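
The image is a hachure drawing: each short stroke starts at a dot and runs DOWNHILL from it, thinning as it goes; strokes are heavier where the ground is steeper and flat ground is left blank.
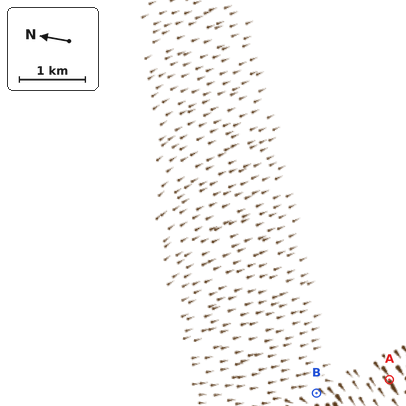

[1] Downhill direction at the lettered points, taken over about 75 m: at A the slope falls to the SW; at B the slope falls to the SW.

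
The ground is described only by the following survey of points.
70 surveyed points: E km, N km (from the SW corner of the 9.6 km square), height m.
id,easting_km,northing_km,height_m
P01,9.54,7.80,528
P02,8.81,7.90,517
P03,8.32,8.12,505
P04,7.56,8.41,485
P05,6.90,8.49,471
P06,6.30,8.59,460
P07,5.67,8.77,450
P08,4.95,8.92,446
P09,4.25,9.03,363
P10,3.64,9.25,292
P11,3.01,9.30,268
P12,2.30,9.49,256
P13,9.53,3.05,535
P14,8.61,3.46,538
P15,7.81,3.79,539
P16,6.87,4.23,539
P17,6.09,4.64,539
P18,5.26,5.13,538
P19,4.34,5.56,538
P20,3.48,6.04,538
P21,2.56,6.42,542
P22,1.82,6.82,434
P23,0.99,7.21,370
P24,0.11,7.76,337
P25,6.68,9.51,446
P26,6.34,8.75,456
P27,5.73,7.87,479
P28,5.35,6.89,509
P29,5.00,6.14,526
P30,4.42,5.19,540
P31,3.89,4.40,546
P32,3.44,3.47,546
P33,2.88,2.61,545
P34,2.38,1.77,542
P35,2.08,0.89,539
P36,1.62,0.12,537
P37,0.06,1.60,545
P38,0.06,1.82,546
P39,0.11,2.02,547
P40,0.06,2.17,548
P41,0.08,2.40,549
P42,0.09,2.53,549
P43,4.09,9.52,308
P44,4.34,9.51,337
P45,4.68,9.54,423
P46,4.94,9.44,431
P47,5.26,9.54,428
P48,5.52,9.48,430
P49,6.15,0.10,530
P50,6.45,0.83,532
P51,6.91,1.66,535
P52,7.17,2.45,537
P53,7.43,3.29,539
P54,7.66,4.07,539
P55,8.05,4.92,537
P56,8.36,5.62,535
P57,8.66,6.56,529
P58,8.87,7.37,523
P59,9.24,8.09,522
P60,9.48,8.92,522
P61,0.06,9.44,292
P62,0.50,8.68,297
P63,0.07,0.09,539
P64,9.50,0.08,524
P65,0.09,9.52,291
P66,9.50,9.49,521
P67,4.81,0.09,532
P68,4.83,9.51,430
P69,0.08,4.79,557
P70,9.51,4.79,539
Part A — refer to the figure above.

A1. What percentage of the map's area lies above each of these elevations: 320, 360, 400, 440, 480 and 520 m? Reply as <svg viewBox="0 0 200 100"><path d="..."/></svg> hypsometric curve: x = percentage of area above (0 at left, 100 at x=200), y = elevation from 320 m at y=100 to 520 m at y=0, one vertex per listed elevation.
<svg viewBox="0 0 200 100"><path d="M188 100l-5-20-4-20-4-20-12-20-22-20"/></svg>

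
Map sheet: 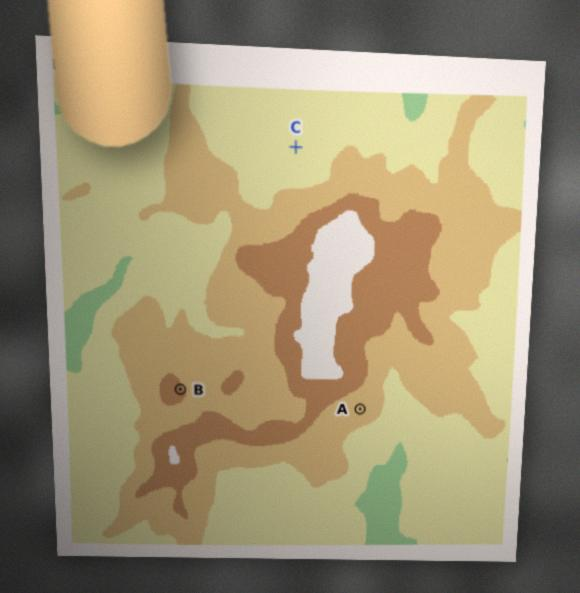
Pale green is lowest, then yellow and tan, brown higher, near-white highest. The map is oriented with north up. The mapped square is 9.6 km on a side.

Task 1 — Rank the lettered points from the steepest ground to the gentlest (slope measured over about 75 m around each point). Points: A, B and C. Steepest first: B A C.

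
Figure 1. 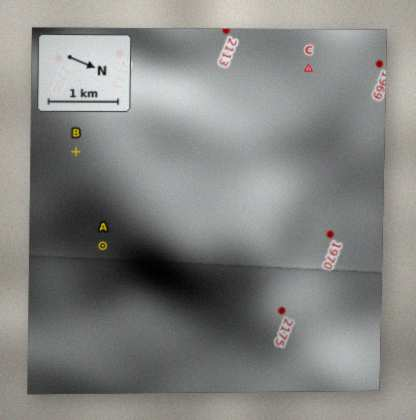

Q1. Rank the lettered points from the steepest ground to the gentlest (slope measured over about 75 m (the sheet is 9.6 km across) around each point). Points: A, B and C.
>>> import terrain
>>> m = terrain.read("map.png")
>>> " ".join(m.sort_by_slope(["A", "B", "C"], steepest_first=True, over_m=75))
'A B C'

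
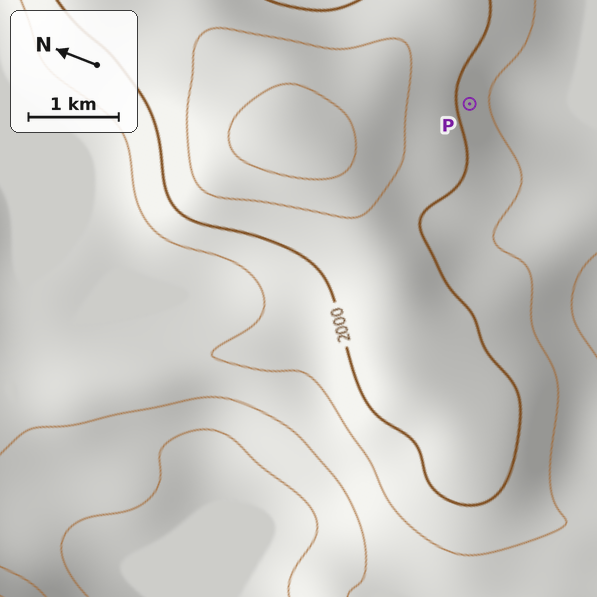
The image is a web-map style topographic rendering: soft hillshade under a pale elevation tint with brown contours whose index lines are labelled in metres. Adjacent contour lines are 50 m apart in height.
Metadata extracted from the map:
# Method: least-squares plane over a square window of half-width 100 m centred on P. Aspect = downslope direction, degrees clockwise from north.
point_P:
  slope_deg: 8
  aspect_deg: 153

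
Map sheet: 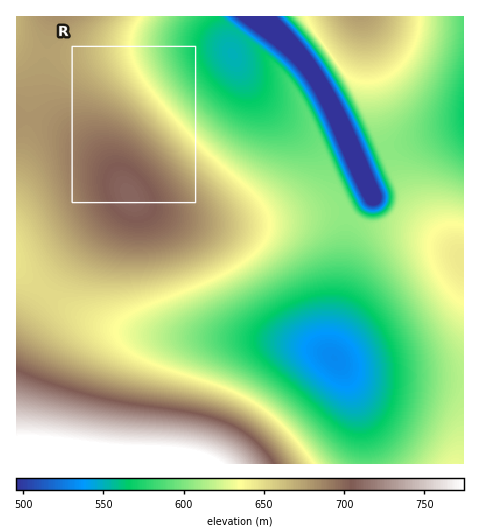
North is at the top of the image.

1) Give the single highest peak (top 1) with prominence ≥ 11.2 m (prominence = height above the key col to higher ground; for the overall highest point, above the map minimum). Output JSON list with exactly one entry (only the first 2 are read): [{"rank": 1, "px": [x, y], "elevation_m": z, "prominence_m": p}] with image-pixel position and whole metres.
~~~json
[{"rank": 1, "px": [130, 195], "elevation_m": 709, "prominence_m": 58}]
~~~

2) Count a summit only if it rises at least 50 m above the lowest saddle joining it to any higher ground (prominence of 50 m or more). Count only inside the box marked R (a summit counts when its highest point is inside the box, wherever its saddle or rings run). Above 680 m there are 1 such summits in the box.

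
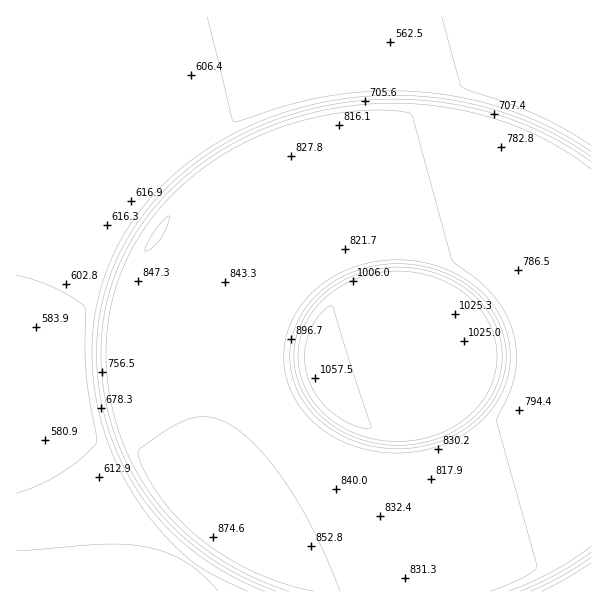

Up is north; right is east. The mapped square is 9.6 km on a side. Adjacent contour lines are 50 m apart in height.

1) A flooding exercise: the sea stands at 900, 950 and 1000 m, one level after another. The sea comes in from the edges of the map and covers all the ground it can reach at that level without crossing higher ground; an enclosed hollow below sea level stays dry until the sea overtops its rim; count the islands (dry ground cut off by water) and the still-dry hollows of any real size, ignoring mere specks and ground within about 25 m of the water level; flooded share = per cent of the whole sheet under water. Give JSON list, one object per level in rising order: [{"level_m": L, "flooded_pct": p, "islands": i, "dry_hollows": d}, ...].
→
[{"level_m": 900, "flooded_pct": 90, "islands": 1, "dry_hollows": 0}, {"level_m": 950, "flooded_pct": 91, "islands": 1, "dry_hollows": 0}, {"level_m": 1000, "flooded_pct": 92, "islands": 1, "dry_hollows": 0}]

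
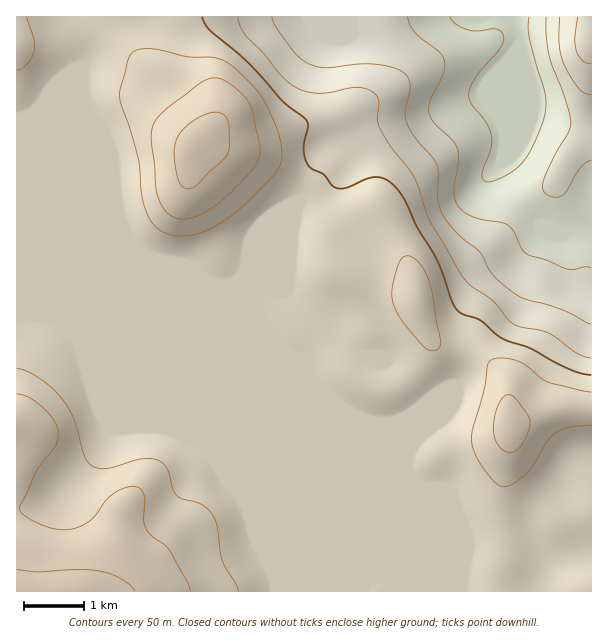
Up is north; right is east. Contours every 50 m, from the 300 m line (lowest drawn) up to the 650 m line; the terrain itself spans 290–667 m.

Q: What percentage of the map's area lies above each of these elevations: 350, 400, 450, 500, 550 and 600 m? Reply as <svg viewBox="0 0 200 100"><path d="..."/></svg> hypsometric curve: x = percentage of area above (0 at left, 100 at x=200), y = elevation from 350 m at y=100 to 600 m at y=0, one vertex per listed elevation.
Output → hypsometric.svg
<svg viewBox="0 0 200 100"><path d="M183 100l-12-20-9-20-10-20-113-20-22-20"/></svg>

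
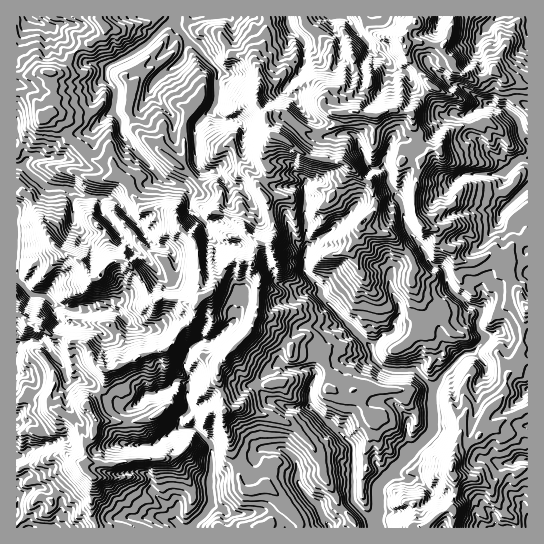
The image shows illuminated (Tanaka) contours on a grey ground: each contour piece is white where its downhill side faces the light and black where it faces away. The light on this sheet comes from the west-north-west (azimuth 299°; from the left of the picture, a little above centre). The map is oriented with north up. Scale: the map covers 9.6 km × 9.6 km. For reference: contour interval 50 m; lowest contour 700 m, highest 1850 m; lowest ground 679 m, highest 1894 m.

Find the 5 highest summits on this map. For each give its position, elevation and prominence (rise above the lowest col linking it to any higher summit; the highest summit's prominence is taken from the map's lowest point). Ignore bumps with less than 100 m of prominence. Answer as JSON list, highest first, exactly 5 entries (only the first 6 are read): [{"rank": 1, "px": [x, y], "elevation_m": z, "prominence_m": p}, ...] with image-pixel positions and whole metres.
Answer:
[{"rank": 1, "px": [201, 298], "elevation_m": 1894, "prominence_m": 1215}, {"rank": 2, "px": [270, 246], "elevation_m": 1868, "prominence_m": 178}, {"rank": 3, "px": [241, 262], "elevation_m": 1867, "prominence_m": 131}, {"rank": 4, "px": [277, 135], "elevation_m": 1847, "prominence_m": 368}, {"rank": 5, "px": [357, 111], "elevation_m": 1706, "prominence_m": 220}]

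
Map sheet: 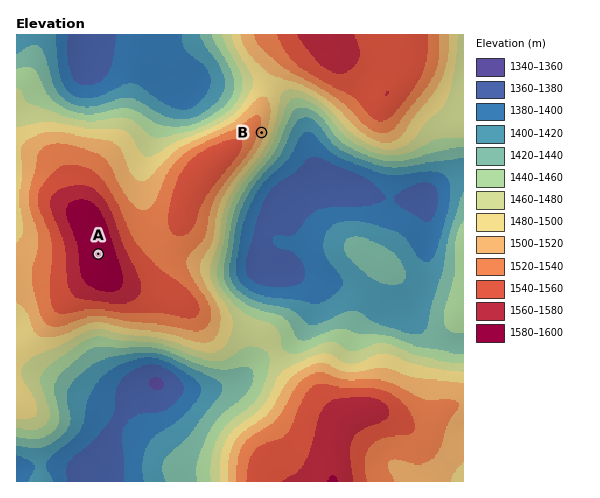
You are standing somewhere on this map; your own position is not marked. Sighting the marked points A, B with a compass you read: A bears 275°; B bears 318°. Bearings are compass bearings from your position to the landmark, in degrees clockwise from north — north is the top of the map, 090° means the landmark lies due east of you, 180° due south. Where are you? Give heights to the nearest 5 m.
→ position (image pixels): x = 394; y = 280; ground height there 1425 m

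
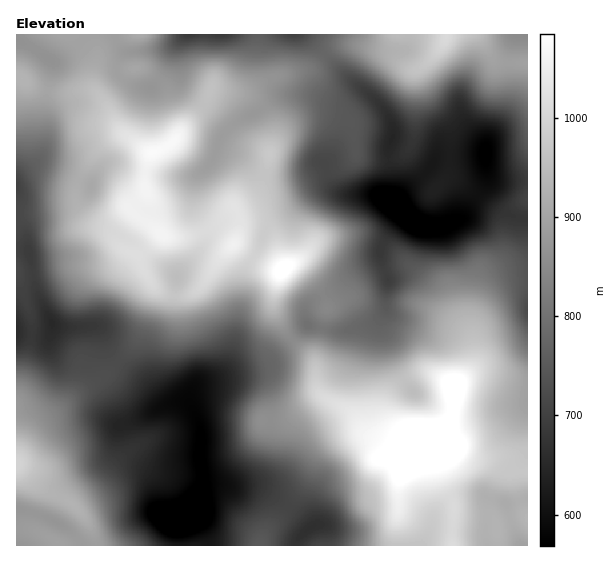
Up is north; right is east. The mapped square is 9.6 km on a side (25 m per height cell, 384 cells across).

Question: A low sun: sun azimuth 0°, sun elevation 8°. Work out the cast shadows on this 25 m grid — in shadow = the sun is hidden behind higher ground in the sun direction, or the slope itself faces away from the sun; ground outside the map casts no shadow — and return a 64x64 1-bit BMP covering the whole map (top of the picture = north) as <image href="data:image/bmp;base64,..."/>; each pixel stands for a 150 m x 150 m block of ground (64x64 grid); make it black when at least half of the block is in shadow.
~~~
<image width="64" height="64" href="data:image/bmp;base64,Qk0+AgAAAAAAAD4AAAAoAAAAQAAAAEAAAAABAAEAAAAAAAACAAATCwAAEwsAAAIAAAAAAAAA////AAAAAAAAAAAAAAGAAAAAAAAB+4AAAwAAAAP5gAAfADgAB/gAAPwAfAAH+AAA+AD8AAf8eADAAHwHB/z/74AAAA/n/P//AAAAH//8/+AAAAAf//w/AAAAAB//4AMAAAACH//gAAAAAAcP58AAAAAAD4YEAAAAAAAfgAwAAAAAAf+ADAAAAAAB/8AOAAAAAAP/wAwAAAAAA//gAAAAAAAD//AAAAAAAAP/+IAAIAAAB//9wAAAAAAP///AAAAAAB///+AAAAAAP///4AAAAAD////wAAAAB/////gAAAAH/////QAAAA/////9AAAAD/////wAAAAP/////AAAAA//wf/+AAAADv4A//4AAAAMeBB//wAAAAAAODA/AAAAAAA4MA+AAAADwHwYA4AAAA/gfAABgAAAA4AAAAAAAAAAAAAAAABgAAAAAAAAAPgAAAAAAAAB+AAAAAAAAAf8AAAAAAAAf+AAAAAAAAD/8AAAABwAAP/8EAAAPgAAf/44gAB+ADAb//iACD4AOAP//IAMDgA4B//8gAAAABgH//yAAAAAAAf//pAAAAAAB//+AAAAAAAP//4AAAAAAA///wAAAAAAH///AAAAAAA///8AAAAAAH///wAAAAAAf///AAAAAAD+H8AAAAAAAPwPwAAAAAAA8AfAAAHAAAAAA8AAAcAAAAAAAA=="/>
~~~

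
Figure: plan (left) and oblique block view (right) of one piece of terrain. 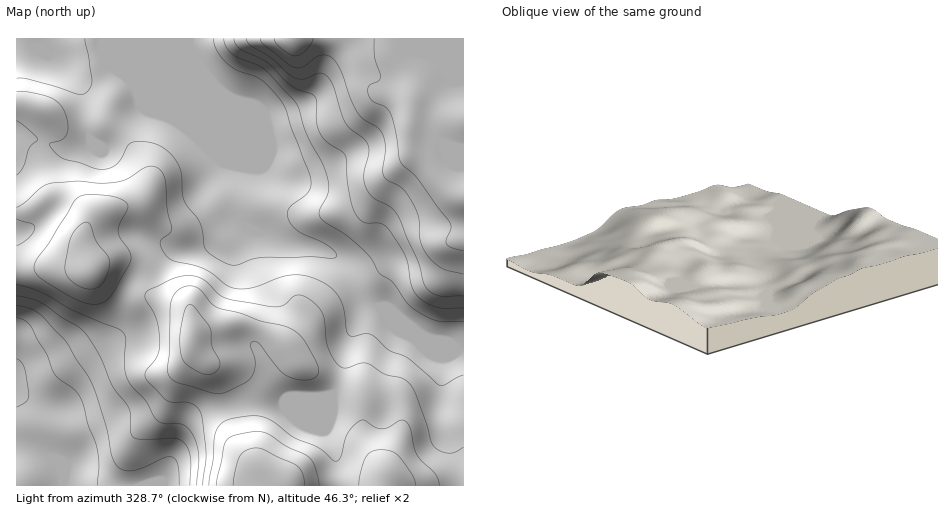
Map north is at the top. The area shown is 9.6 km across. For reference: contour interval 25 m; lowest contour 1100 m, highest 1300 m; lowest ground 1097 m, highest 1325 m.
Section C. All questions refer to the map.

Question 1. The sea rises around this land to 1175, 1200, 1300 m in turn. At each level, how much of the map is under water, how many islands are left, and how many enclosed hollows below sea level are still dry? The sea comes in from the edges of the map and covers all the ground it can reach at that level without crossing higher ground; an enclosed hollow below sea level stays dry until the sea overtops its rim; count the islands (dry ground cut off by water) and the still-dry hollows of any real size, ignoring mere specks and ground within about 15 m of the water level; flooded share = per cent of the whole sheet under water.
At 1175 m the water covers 30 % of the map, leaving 0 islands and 0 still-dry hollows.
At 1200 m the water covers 44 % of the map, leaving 0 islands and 0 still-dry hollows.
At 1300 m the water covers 92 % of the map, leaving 0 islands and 0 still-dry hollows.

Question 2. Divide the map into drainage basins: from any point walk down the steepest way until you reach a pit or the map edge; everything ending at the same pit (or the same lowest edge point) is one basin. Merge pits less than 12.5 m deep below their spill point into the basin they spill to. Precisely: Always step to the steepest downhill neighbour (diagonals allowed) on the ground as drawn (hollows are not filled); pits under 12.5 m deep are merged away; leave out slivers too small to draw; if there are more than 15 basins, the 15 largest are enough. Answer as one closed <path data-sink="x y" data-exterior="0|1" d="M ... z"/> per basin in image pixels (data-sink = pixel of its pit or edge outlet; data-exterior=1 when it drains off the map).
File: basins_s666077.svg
<path data-sink="17 41" data-exterior="1" d="M463 38l-446 0-1 230 57-1 18 3 5-4 12-5 19 1 14 9 8 18 6 7 30 9 5 5 3 28 8-6 31-7 19 1 15 5 17 10 18 25 34 22 27 12 3 4-3 20 2 17 17 27 5 9 0 9 77 0 1-289-10-5-11-12-16-36 19-15 18-6z"/><path data-sink="17 384" data-exterior="1" d="M123 261l-20 1-12 8-18-3-57 3 1 216 369-1-1-10-21-34-2-17 3-20-3-4-27-12-34-22-14-22-9-7-12-6-15-5-19-1-31 7-8 6-3-28-5-5-30-9-6-7-8-18-7-5z"/>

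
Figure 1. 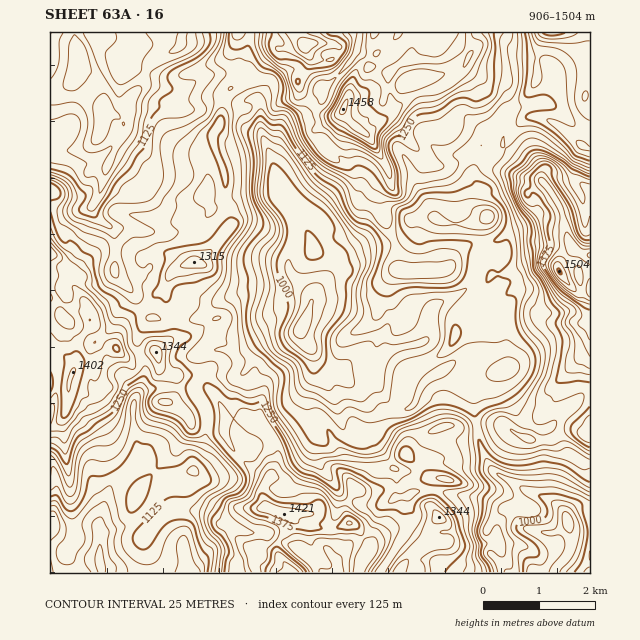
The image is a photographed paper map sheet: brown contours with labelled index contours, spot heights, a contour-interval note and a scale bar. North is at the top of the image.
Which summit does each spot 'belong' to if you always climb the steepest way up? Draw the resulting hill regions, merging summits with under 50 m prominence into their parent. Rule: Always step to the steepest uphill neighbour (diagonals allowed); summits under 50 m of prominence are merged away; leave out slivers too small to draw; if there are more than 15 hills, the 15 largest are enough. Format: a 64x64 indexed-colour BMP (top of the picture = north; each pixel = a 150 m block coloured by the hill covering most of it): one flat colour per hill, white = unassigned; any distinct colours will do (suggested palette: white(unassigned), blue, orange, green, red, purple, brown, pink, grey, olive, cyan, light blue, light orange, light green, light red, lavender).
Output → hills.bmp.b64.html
<image width="64" height="64" href="data:image/bmp;base64,Qk12CAAAAAAAAHYAAAAoAAAAQAAAAEAAAAABAAQAAAAAAAAIAAATCwAAEwsAABAAAAAAAAAA////ALR3HwAOf/8ALKAsACgn1gC9Z5QAS1aMAMJ34wB/f38AIr28AM++FwDox64AeLv/AIrfmACWmP8A1bDFABERERERERERIiIiIiIiIiJmIiIoiIiIiIiIiBERERERERERERERERFiIiIiIiIiJmYiIiKIiIiIiIiBEREREREREREREREREWZiIiIiIiJmZmIiIiiIiIiIiBERERERERERERERERERZmIiIiIiZmZmZiIiKIiIiIiIERERERERERERERERERZmZiIiImZmZmZmYiIiiIiIiIgREREREREURBERERERZmZmZmZmZmZmZmZmIiIoiIiIiBEREREREURERBERERZmZmZmZmZmZmZmZmZiIiiIiIiIgRERERERREREERERZmZmZmZmZmZmZmZmZmIiKIiIiIiIERERGhFERERBERFmZmZmZmZmZmZmZmYiIiKIiIiIiCIiERGqqkREREERERZmZmZmZmZmZmZmIiIiIiiIgiIiIiIREaqqREREQRERFmZmZmZmZmZmZmYiIiIiIiIiIiIiIRERqqpEREREEREURmYiZmZmZmZmYiIiIiIiIiIiIiERERGqqkREREREEUREQiImZmZmZmYiIiIiIiIiIiIiERERERqqRERERERERERCIiJmZmZmZiIiIiIiIiIiIiIRERERGqpEREREREREREQiIiZmZmZmIiIiIiIiIiIiIREREREaqkRERERERERERCIiImZmZmYiIiIiIiIiIiIhEREREaqqREREREREREREIiIiJmZmZiIiIiIiIiIiIiERERERqqpERERERERERERCIiIiZmZiIiIiIiIiIiIiIRERERqqqkREREREREREREIiIiImZmIiIiIiIiIiIiIREREREaqqREREREREREREIiIiIiJmYiIiIiIhIiIiIhERERERGqpEREREREREREQiIiIiIiZiIiIiIhESIiIiERERERERGkREREREREREQiIiIiIiImIiIiIhEREiIiIRERERERERRERERERJmURCIiIiIiIiIiIiESERESIiIiERERERERFEREREREmZlERCREIiIiIiIiERERERESIiIhEREREREURERERESZmURERERCIiIiIhEREREREREiIhERERERERRERERERJmZlEREREIiIiIhERERERERERERERERERERFEREREREmZmZmZmZRCIiIhEREREREREREREREREREREUREREREmZmZmZmZmZRCIhERERERERERERERERERERERRERERERJmZmZmSIimZmSERERERERERERERERERERERFEREREREmZmZmSIiIimSIREREREREREREREREREREREURERERERHd3dyIiIiIiIhERERERERERERERERERERERRERERERHd3d3ciIiIiIiIRERERERERERERERERERERFERERERHd3d3d3ciIiIiIhEREREREREREREREREREREUREREREd3d3d3d3d3d3d3ERERERERERERERERERERERREREREd3d3d3d3d3d3d3ERERERERERERERERERERERFEREREd3d3d3d3d3d3d3EREREREREREREREREREREREURERER3d3d3d3d3d3d3ERERERERERERERERERERERERRERERHd3d3d3d3d3d3cRERFRERERERERERERERERERFEREREd3d3d3d3d3d3d3EREzVVEREREREREREREREREURERER3d3d3d3d3d3d3cRETMzVVURERERERERERERERRERERHdyIiJ3d3d3d3dxETMzNVVVURERERERERERERFEREQiIiIiIiJ3d3d3d3ERMzMzVVVRERMzEREREREREUREQiIiIiIiIid3d3d3cRMzMzNVVTMzMzMxERERERERRERCIiIiIiIiInd3d3d1VTMzMzMzMzMzMzERERERERFEREQiIiIiIiIiInd3d1VVUzMzMzMzMzMzMREREREREURERCIiIiIiIiIiIiIlVVVVMzMzMzMzMzMxERERERERREREIiIiIiIiIiIiIiVVVVVTMzMzMzMzMxERERERERFERERCIiIiIiIiIiIiI1VVVVMzMzMzMzMzEREREREREUREREIiIiIiIiIiIiIzNVVVUzMzMzMzMzMRERERERERREREQiIiIiIiIiIiIjMzVVUzMzMzMzMzMzERERERERERERREIiIiIiIiIiIiUzMzUzMzMzMzMzMzMRERERERExEREUQiIiIiIiIiIiVTMzMzMzMzMzMzMzMzEREREREzERERREIiIiIiIiIiJVMzMzMzMzMzMzMzMzMREREREzMRERFEQiIiIiIiIiIlVTMzMzMzMzMzMzMzMzERERMzMxERERESIiIiIiIiIiVVVTMzMzMzMzMzMzMzMxEzMzMzERERERJVVVVVIiIiJVVVVTMzMzMzMzMzMzMzMzMzMzMREREREVVVVVVVVVVVVVVVMzMzMzMzMzMzMzMzMzMzMxERERERFVVVVVVVVVVVVVUzMzMzMzMzMzMzMzMzMzMzEREREREVVVVVVVVVVVVVVVUzMzMzMzMzMzMzMzMzMzMRERERERFVVVVVVVVVVVVVVVMzMzMzMzMzMzMzMzMzMxEREREREVVVVVVVVVVVVVVVVTMzMzMzMzMzMzMzMzMzEREREREREVVVVVVVVVVVVVVVMzMzMzMzMzMzMzMzMzMREREREREREVVVVVVVVVVVVVUzMzMzMzMzMzMzMzMzMxERERERERERVVVVVVVVVVVVVVMzMzMzMzMzMzMzMzMz"/>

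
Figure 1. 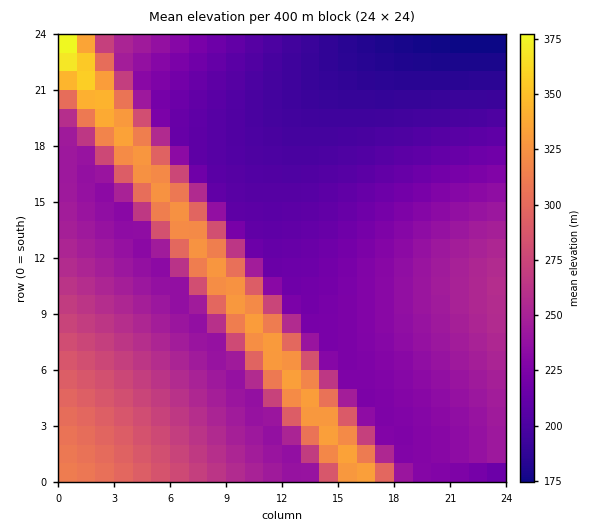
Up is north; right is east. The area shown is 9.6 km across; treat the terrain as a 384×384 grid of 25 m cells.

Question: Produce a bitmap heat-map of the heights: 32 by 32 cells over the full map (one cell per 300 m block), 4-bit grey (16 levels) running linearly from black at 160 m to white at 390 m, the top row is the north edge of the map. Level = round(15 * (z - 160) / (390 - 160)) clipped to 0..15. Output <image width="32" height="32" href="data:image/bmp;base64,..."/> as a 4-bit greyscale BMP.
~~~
<image width="32" height="32" href="data:image/bmp;base64,Qk12AgAAAAAAAHYAAAAoAAAAIAAAACAAAAABAAQAAAAAAAACAAATCwAAEwsAABAAAAAAAAAAAAAAABEREQAiIiIAMzMzAERERABVVVUAZmZmAHd3dwCIiIgAmZmZAKqqqgC7u7sAzMzMAN3d3QDu7u4A////AKqpmYiHd2ZlVWm8uWVURDOqmZmIh3dmZVWKu6dEVVVVqpmYiHd2ZlVXm7qFRFVVVamZmIh3ZmZVabu5VERVVVWZmYiHd2ZlVYq7lkREVVVWmZiId3ZmVVerunVERVVVVpmIiHd2ZlVpu6hUREVVVWaYiId3ZmVViruWRERVVVVmiIh3dmZVV6u6dERFVVVWZoiHd2ZmVWm7qFRERVVVZmaId3ZmZVWKu5ZEREVVVWZmd3dmZlVXq7lkRERVVVZmZnd2ZmVVabunREREVVVWZmZ3ZmZVVoq6hURERFVVVmZmdmZlVVeruWRERERVVVZmZmZmVVVpu6dERERERVVWZmZmZVVWirqFMzREREVVVWZmZlVVWKupUzMzREREVVVWZmZVVXm7lkMzMzREREVVVWZlVVaaunQzMzMzNEREVVVVZVVYq6hTMzMzMzNERERVVVVVeruWMzMzMzMzNEREREVVVpu6dDMzMzMzMzMzREREVWm7qFMzMzMzMzMzMzM0RGaKu5ZDMzMzIiIjMzMzMzNnq7p0QzMzMiIiIiIjMzMzesy5VEMzMzIiIiIiIiIiIpzMp0RDMzMyIiIiIiIiIiK924VERDMzMiIiIiIiIiIi3cplVERDMzIiIiIhEREREe24ZVVEQzMyIiIiERERERHtp2ZVVEQzMyIiIRERERER"/>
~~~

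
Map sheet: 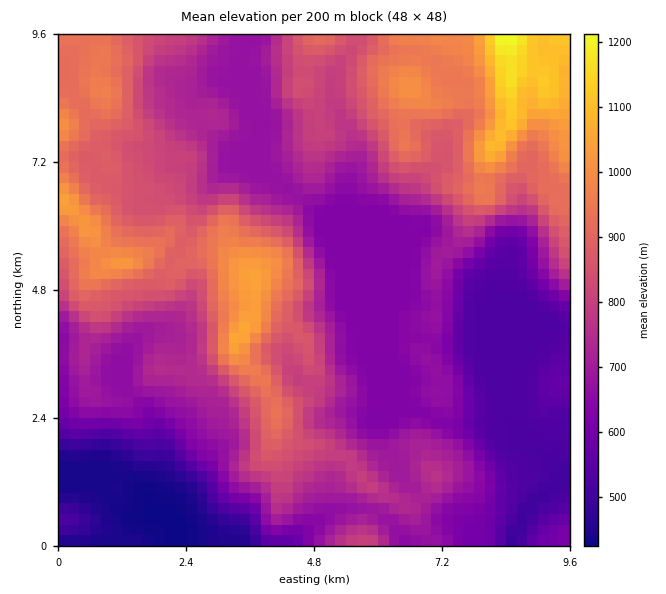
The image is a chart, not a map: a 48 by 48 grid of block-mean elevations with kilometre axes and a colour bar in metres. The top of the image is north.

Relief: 420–1220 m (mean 740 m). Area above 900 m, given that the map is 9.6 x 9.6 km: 19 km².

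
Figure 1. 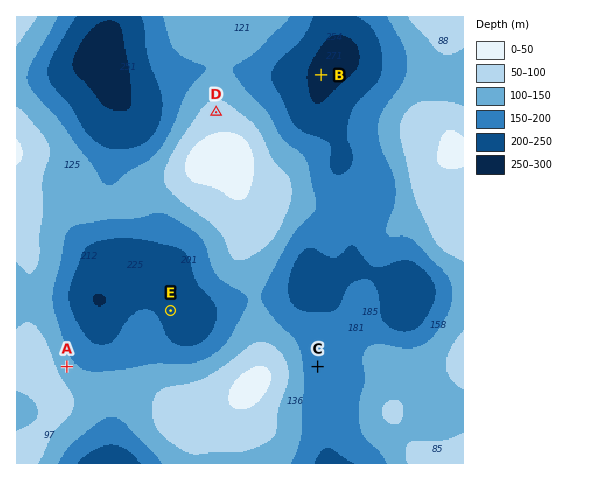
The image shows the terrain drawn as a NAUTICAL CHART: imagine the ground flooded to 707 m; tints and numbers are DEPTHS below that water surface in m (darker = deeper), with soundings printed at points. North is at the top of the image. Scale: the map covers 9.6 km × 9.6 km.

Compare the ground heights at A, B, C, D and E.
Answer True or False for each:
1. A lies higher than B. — True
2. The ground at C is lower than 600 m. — True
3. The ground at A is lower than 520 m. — False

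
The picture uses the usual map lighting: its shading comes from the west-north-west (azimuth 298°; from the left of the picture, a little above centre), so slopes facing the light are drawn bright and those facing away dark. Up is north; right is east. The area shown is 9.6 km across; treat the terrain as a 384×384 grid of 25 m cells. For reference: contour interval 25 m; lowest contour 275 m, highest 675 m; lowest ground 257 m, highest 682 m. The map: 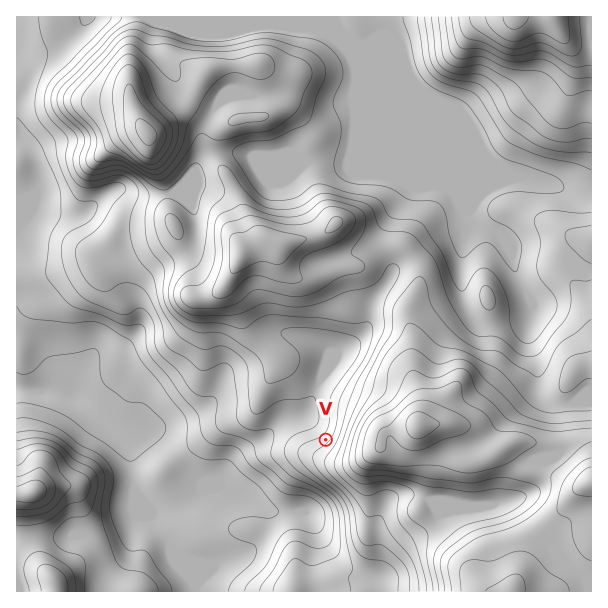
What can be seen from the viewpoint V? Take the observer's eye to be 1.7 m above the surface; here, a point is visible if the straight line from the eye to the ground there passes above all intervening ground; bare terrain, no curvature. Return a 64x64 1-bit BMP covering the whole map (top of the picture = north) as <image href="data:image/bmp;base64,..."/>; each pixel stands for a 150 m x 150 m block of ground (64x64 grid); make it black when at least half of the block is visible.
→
<image width="64" height="64" href="data:image/bmp;base64,Qk0+AgAAAAAAAD4AAAAoAAAAQAAAAEAAAAABAAEAAAAAAAACAAATCwAAEwsAAAIAAAAAAAAA////AAAAAAAMAAAAAAAAAAwAAAAAAAAAHAAAAAAAAAA8AAAAAAAAAHwAAAAAAAAAfAAAAAAAAAB/AAAAAAAAAD+AAAAAAAAAHYAAAAAAAAA/wAAAAAAAAD/AAAAAAAAAP+AAAAAAAAA/8AAAAAAAAD/wAAAAAAAAH/wAAAAAAAA//wAAHAAAAD//AAD8AAAAf/wD8/4AAAD/+AF//gAAAP/wAD/8AAAA/+AAP/gAAAD/wAAf4AAAAP8AAB/AAAAA/gAAD8AAAAD8AAAP4AAAAPgAAA/gAAAA8AAAH+AAAADwAHxw8AAAAPAAP/H4AAAA8AA///wAAAD4AD///gAAAP+AP//+AAAA++AP//4AAADwwAH//wAAAODAAf//AAAAgIAA/h8AAAAAAAD+AAAAAAAAADYAQAAAAAAAA/AAAAAAAAAAOAAAAAAAAAAcAAAAAAAAAAAAAAAAAAAAAAAAAAAAAAAAAAAAAAAAAAAAAAAAAAAAAAAAAAAAAAAAAAAAAAAAAAAAAAAAAAAAAAAAAAAAAAAAAAAAAAAAAAAAAAAAAAAAAAAAAAAAAAAAAAAAAAAAAAAAAAAAAAAAAAAAAAAAAAAAAAAAAAAAAAAAAAAAAAAAAAAAAAAAAAAAAAAAAAAAAAAA4AAAAAAAAADwAAAAAAAAAP8AAAAAAAAA/wAAAAAAAAD+AA=="/>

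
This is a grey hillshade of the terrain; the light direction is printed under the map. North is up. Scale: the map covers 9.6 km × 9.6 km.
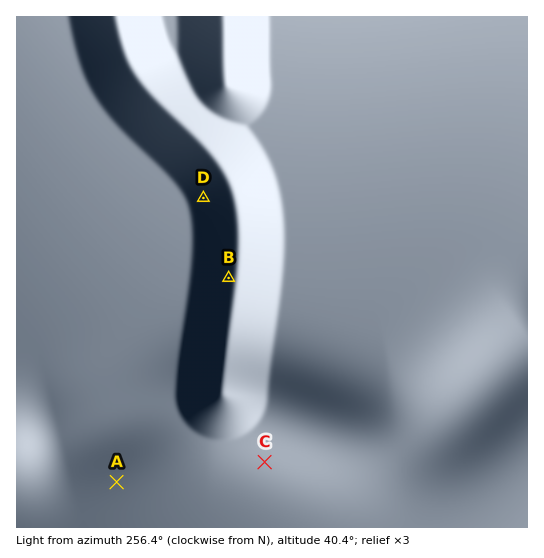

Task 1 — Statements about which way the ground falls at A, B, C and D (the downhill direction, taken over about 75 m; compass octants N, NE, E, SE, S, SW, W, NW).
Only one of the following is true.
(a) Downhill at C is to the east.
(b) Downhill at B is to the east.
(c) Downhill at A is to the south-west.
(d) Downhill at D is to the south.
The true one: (b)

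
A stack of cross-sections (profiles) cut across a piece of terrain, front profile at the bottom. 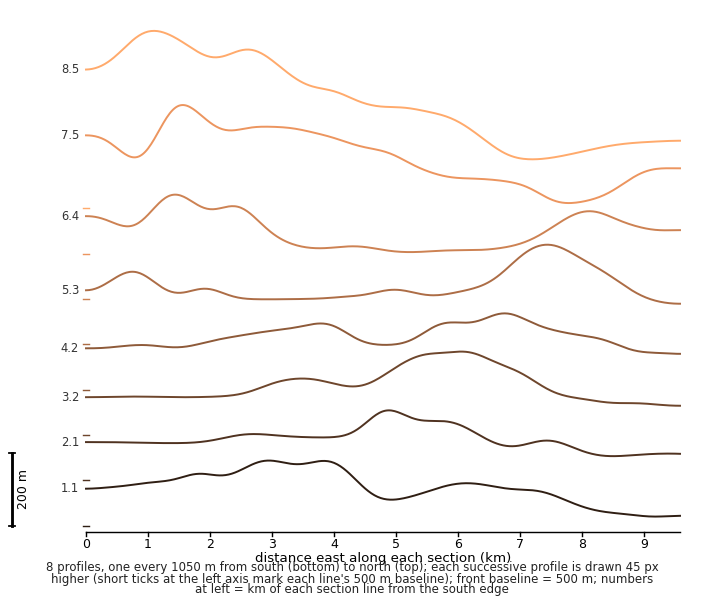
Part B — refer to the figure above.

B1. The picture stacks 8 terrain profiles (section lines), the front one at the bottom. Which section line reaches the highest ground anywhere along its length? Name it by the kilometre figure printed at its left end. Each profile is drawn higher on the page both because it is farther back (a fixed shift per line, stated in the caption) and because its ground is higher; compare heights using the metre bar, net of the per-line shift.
8.5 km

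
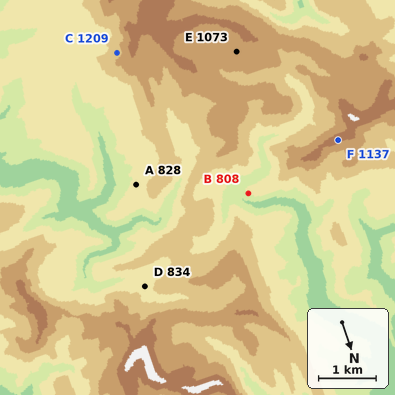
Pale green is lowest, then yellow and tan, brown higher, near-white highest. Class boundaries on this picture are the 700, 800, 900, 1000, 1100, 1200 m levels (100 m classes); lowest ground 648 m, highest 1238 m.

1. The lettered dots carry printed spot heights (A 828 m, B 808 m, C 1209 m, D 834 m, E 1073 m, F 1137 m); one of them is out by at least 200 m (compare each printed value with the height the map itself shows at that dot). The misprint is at C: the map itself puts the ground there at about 959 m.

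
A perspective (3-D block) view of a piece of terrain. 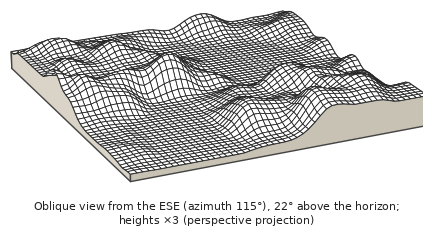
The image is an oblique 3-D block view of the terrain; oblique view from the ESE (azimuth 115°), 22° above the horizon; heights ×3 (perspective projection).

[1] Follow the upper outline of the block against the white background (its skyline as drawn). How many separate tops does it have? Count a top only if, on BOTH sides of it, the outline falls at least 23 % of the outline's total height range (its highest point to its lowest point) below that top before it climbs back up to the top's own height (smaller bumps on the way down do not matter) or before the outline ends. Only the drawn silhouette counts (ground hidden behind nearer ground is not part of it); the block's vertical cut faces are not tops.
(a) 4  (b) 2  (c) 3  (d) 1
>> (d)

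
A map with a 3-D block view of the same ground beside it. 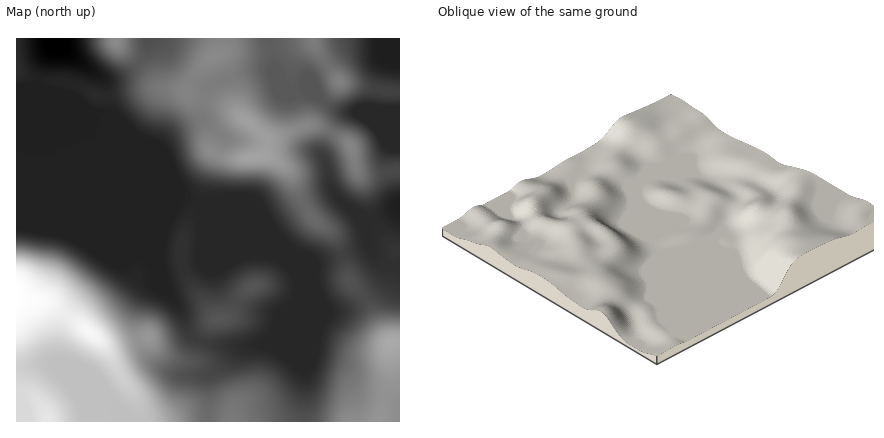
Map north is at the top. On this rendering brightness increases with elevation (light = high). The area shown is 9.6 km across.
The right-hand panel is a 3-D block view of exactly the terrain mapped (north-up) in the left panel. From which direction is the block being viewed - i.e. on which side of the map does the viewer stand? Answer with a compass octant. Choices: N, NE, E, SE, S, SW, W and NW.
NW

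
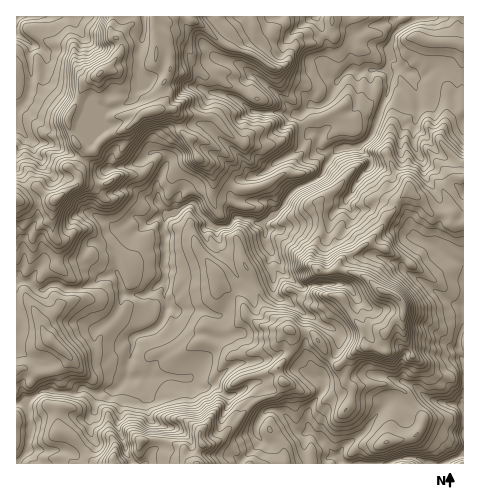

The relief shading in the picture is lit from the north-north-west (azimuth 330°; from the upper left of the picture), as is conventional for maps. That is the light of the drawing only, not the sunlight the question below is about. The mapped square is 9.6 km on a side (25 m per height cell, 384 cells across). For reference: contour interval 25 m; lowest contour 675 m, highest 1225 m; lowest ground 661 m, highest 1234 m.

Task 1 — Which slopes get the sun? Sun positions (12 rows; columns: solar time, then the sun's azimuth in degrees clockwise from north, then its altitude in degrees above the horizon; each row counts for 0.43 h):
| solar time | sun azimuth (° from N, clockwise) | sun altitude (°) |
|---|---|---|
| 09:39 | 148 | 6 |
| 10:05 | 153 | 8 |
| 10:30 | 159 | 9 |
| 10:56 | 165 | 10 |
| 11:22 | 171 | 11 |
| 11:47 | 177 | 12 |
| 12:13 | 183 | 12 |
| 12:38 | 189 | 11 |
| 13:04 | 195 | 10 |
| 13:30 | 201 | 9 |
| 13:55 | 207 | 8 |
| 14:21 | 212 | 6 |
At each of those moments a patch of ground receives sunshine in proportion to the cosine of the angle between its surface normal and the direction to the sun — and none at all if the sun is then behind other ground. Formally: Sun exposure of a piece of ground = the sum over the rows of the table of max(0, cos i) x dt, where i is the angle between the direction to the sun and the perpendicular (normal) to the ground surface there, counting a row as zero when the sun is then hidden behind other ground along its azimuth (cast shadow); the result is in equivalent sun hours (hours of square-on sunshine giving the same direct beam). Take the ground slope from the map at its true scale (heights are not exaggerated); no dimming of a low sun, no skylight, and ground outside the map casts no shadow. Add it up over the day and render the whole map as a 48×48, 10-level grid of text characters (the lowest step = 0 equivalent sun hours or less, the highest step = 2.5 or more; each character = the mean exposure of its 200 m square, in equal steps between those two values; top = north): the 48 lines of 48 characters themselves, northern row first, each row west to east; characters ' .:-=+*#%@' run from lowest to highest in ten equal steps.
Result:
...   ..::-::-=- :..:::..:- .---=++=::    .:
--:..    : .---::-+%=.:.::::-- ..--==:::-     ..
 ==:.    -=.::--:===#=.:..::: :::++---+*--=-:.:.
. .-::     :-::--:=:-##=.     +%%**=--:--=+***+=
...:..    .=-:------:-+%@#.  :++====++=--+======
:::.:-.  .::--==-::-....+@@==#-:-==++++-:-+=----
-::.:-::=##+--=:=*+=----:.*@%+-::-=... ::.:-:::-
-::..:-+#*+=-::--..:+++:   +#+=-::....:-::::--::
-::.  :=+=:-:...:     .=+:. +--==:...:--::::--::
-::.  :--=-:    ..=.    :*#+-+=:: .-::-..:::..::
::::..=---...-*%%+-:...:    ..:  :=-:::  ..   .:
::.-+=----=:=@@@@*-:==.    :. .===---:   ..   .:
 :::=+:--.-#%@%**=  .==. :=: :---:-==:      . . 
   .:=:::*%*%#**#%+=-.=*:-::==:::-:.        .:  
      +==*+*#+-=##*.:+:+##*%#- ..     -.   . -: 
       =%#+#=:.===**-:*=#+#-          :=    . ..
    :+.:-.   .=+-+%@%*+*+*.  . .    =  ..    .  
      .-. =#***=-=+*#++-.  :+%#.   -:   .     :-
 :-  .%%+##-+*++=+===+=-:=++==    --   . ::  :.-
..=.-%@@%=:++-==++#%+--=****-   .--  ....=+:.::.
*+=*#%+*#@@*+-:-+- :*=+#+=-+. :-::   .. :+*+:.:.
#*=++=. :**+-++-.   +#=.-#*. :--:      .+=====-:
*+=*=. ..:---: ::.:: -.   .:=:..       -=--=++==
*=*+:.+#=::::.::--:   ...... .        ...::-==**
+++##*+-:-::::-----:  :-...-:        :.    .:-=+
=+++**=:::-:::::--==  :-.. .=-         ..  .::-=
+==--::-==--:------=: .-:   :==.         ....::-
=+-+*-:-==-=---::----:.-=.   -#***%+:     --.:--
:-+++#+-. :===+-:-----::-:    +@#=-*%*     :=-:-
: .      .:=++:::----==:.:   . ..   =**-    .=--
-. ...-=---....:=---===- .    .:#%*:.+%@#.  .:-=
--..-=++++=:----:----=--:      :++#=  -------::-
-=::-=====:-----:.:..::-+. .    .=*#.. .:+++-::-
---....:-:-===-.:::----==+=:::.  .-++::.++-:=--=
::-:   .:----..::::::::..:--++==. ..:.-=+*--:==-
--+*=  .:--::::.::-==-.   -=+=+**:. -=--:#-:::--
.-=+*=.::-:-:---:::--::::-:: ==+#= -@@@@@#+..::-
..::-*+::::::-:::..  ..     ---=+*=+*#%@@%@#-:..
+==**#@*:::..  .        .-==. .:=++--:-=#*##+-::
*+#==-=++-:           .==::-+-  ::=-.:-=:.=**+*+
*#.     .             .  ..-#%#+-:---++++=.:*%#*
::...                   .=@@@###-=:.----:-:  .:-
.:==-==:..           : .-#-.-++=+--+++=:::-.   .
---:...          :. .: :*=...-==++#%#+:.::::====
-:::-:  .  .      .:-.:*=:--..-:+*#%*:. ...=+=-=
-:-+*+- .:  ---:.  - .+-:.:=: ..:+**:..:-=*#+==:
=:-=--=.    -+=--: -**=-:...::.::=+:=*#@@@@@**%+
- :--:::..: =*=-:-.  ..-. ..::.::.:*%@@@#. *@@=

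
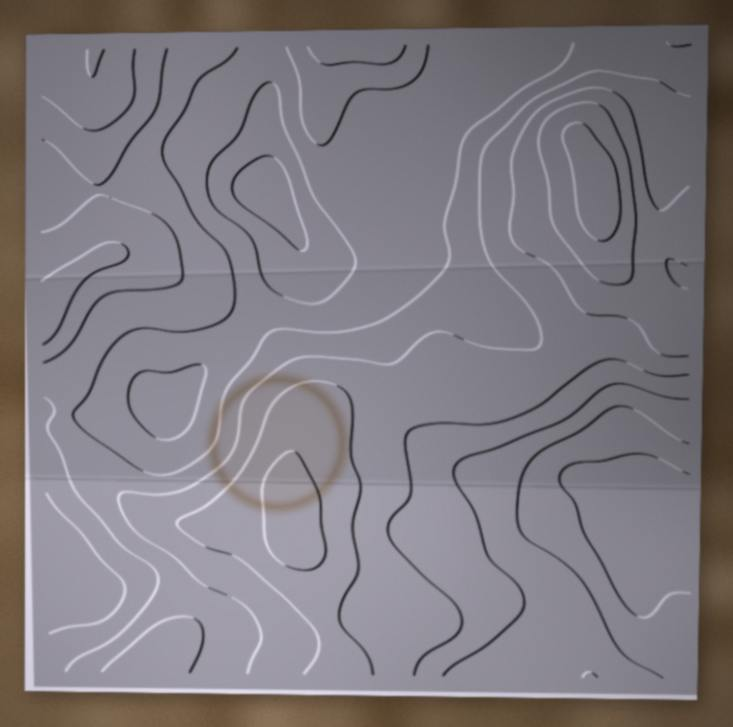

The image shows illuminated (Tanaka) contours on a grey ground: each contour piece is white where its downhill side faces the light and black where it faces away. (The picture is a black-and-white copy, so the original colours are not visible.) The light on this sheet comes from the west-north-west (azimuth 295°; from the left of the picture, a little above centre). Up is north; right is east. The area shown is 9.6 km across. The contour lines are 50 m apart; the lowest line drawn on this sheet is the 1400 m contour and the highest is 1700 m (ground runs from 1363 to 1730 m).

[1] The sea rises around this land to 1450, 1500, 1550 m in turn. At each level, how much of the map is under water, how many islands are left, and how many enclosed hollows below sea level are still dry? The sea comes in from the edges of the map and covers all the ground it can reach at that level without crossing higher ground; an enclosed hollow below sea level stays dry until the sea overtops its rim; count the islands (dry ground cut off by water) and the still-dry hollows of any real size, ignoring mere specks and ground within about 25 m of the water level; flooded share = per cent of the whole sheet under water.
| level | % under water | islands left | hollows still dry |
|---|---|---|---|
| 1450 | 9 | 0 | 1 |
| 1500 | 38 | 0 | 0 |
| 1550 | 61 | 0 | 0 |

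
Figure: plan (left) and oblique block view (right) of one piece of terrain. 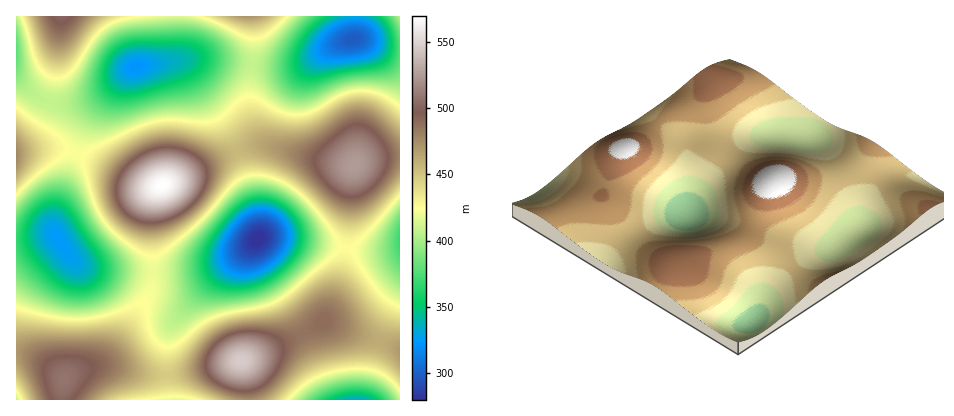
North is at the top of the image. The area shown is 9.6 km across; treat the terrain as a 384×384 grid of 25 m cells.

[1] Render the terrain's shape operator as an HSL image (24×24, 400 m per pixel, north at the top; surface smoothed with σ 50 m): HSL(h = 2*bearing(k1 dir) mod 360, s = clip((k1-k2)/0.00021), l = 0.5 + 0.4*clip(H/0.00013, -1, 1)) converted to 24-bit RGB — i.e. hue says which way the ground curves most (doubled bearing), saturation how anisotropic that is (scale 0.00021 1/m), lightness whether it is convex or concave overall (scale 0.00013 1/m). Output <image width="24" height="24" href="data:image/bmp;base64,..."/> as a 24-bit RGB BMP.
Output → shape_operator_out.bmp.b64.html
<image width="24" height="24" href="data:image/bmp;base64,Qk32BgAAAAAAADYAAAAoAAAAGAAAABgAAAABABgAAAAAAMAGAAATCwAAEwsAAAAAAAAAAAAANuFzlOmE2uOp2ZaZ3l/Mq0biaVrhdJTnd4/sblTziCb+oDLsqH6/qMmdpeKSk9GGgaOCnFmgnESUh0R6XkJnLj1YHlZlHZyHUe/GiOGnr8qnxpq6xnrWn3rbhZfge6zqWHv0SzD/gDT/s2r/2sDz4N/s3+zpscbShXLBkj7KqzfOpkjHbkbDKUnOEIHhF9r2aenuitvOnb7FppLGsIjSqpXPmKbGc6bBM2fCDhXCJQDziWL54Nb15N3u5d3uzLHnplblnyzkpULWmmfNb2vVTnrqNpb8RMX7adHffc7Rg6rEg37Fp4HMx5DJu46dmXpwSV9qIEJfGFSJPZbUtc7e5eDr8dny6o/02zr9xyvvsVrRl4XCgJvNX5/iRaPvTrrsXMK2ZrymZqyzYm+wmWS6zmis3Vx7zUFFdlVLKVpPDXdfCsGAUNuMpsak1ZjA9FTh/yr77zzxzXrPqaC6jbfAYLHLQqjQR7XKUahuTaxfTZZwUG9+d0yGwjiA7Dpm60Zat1dZTIhtDqBpALNaCcxJQ7FHoV9z2Sq18yPc6FjV1ZXBw7C0nbStbKeuTZilT56SWJtUWJ5KRXtGQFJLTDlJfjNG2Ccv519Z0Il+gqmAML+CC7ZgDJ9BJoE7SmVSiECHxTa602u2152v06+pt6Saf4iTYn6FW4dyZ5dfco9cZWhPQjU6NCQnUzcnpG8o4adA3L1uvMF4VLFULJ1PG4E9HWY5K1VHPEVde1CCtGZ91o9/36KDzJFxoHdndXprYoVpYJFdfXRlc0BgVyJGQRwpVT0gnJgW4e4D7/wV2OYilbYuTo0sIHIjGVguGUY1JURBQlNClWpD4Isz9Zk26JIxuYw8go5RWZBURoNDZU9bcShlcRNccBpIgT4puq0Z1+0A1u4AyNwAnLoKYZQVLHIYFE4dDy0dESIaKjEfb1sfzYoE/KUA/7MC1b8ZgqsuS5s0M2krMkA9SR1LbxRqnSCAvUBhz5dZ5tBJ8uop5/ENq9ITa68aM4EcGEkeECMYFB8YHSATU0wUtJIF98EA/9US9PQTkMsdSpwiM1gtIC0tHBgwPCBffjqmwnzF16q/4bS137mp1cGau8iIgrhpS49WMFJNFBshFRoeFx8WTFslpbQl6OY67uRZ5uZbtdRCaJ0zTFVmJTNKFSxJGUd3LnPAgpXTzsLl7trx8tnx7tzv5dzrua/WgGHFVCeaMRZgHhlKK0lcPZFwXMFops+N09in2M6lyLWNn45rfEfAJCmlEE6dA4W5AsbuTcfqoL3i3dfv6drx69ny6df037v3vVT/mAD+YwDSJxLEIHHaRcrlduLgpdbPw9DF1sLD1K6/x4XIl2DpSTHxEEz0AKHzANnyD/D2WtLZpcfO2tTf7N/q79Dw6Iv51kL/uhz/jB7/SUH6XJ/7acb8e8jtmb3Ut7fFzrvC1LHQxJLcjmXldU3uR0rlNYveF8PdFsvDLcKiY7x+rMeMz8GazoOV5D7H9QT/zhH/l1HtfI7rfLj2aq72aY3hiobCuaGrw7aqv6+9pZDPcU/Bg0XIgly5ZH6qQKmyKqunMqOLSa1ZmsJXybtVultCqSxtsCCZvDzBi4K5iMXTa77gR3zdVETPqW6+wZeZysikpruhgIixfUKKh0BwklpRgJheSaBzMqCVNpuYVZl0m61fuZhRoklDjzVnkzt9m2h6jbZ/bcqCR8CuMl2lRzOspGm7yqqt1dG6trqkhW6bih9jhCUrqIorhcMqK7M0JZl0LouIU4V6mJZlqXlbnE9plkCMm06Rp4x0rcxvds5POZdbJ15yK0uIa3iuyMC72svGyZSuuzaesgBfvBQU5ssckPMYHMYTGH5GIFtJOGA/f4VEmINJhVJVhUuDl1eGuZBt3NZms9ZDPIk0HF1RGHRxObWUkMCTyqSg4U6g2QCTzgBg9TEp9d1lufdOQMMeG1UpEicYJjgXWm0YdYYeZ2wxWlA/eVhHyZU88MlF6ds0bZgxG180CmI4DZQ3P7AupHRFug5argBn3QVG8pBw+uqu6fCKl69GNEAtGR4VJS8RS2UMV3gLQlgVN0EbXV0huagV/98X++IjprYrK24kDFYZBFcFIlYKQj0UQwsWdwA2r1s67NOS+vHJ7tGjv1BZbC1iQipESFM3XIUtX4YnSFklNT0dSlUZlq4L6P8G9PskxcsvZH84LVofGz8MGiwHJCcMIxUQPxkdXrc/y+uO9PG86bCd3E2esiHBaDKqVWitbJ6wZHGkbEqHaEFqcHVDjcomqvYutehJrrpXhnJXaFhDT1ArKi8YGSATFB8XJ0gw"/>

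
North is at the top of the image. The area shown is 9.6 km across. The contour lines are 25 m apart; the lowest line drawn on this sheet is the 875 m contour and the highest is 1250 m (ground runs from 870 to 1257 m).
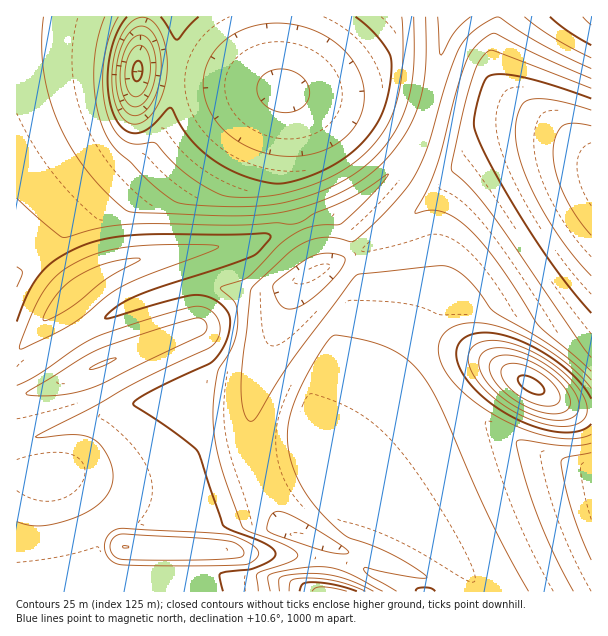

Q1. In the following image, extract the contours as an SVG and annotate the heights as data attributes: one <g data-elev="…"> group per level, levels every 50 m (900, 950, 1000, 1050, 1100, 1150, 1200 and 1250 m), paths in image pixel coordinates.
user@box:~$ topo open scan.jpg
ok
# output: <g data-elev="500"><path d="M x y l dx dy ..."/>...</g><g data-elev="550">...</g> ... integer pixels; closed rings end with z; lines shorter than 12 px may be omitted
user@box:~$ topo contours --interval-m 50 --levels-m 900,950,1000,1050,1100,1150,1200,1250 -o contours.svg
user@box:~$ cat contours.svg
<g data-elev="900"><path d="M134 96l-5-3-2-6-2-18 6-17 4-5 5-2 4 2 4 7 2 9 0 11-2 9-4 8-4 5z"/></g><g data-elev="950"><path d="M591 235l-15-19-12-22-8-21-3-20 3-16 7-11 10-3 18 3"/><path d="M131 115l-8-7-4-10-3-15 1-18 3-15 7-14 7-7 9-3 9 6 6 10 3 17-1 18-4 16-7 14-9 8z"/><path d="M276 111l-9-4-7-8-3-9 2-9 5-7 9-4 11-1 11 3 8 6 5 6 2 9-2 8-5 6-8 4-10 2z"/></g><g data-elev="1000"><path d="M300 591l3-7 9-2 23 3 22 6"/><path d="M591 313l-34-42-37-55-35-61-9-21-2-11 2-14 6-21 4-10 6-3 14-1 22 4 63 21"/><path d="M161 17l13 21 3 2 22-23"/><path d="M356 17l21 19 9 12 5 9 1 11-2 18-4 16-5 14-7 12-9 12-11 10-13 11-32 15-18 6-13 2-17-3-18-5-16-8-15-9-12-10-12-12-17-29-4 2-16 16-10 6-10 1-10-7-6-9-5-13-2-15 0-17 2-16 4-15 6-14 7-10"/></g><g data-elev="1050"><path d="M280 591l-1-10 2-4 10-2 20-2 15 1 15 3 32 14"/><path d="M591 560l-20-51-6-26-4-21 1-3 4-2 25-4"/><path d="M591 371l-53-47-40-60-16-22-15-15-14-10-12-6-12-1-13 3-1-1 13-23 9-23 19-73 10-31 8-14 11-10 6-4 4-1 44 23 52 22"/><path d="M285 308l-6-5-5-12-1-6 4-4 26-20 12-6 17-2 9 2 4 3-1 5-5 9-22 23-18 12-8 2z"/><path d="M414 17l0 48-5 33-12 30-18 25-13 12-14 11-34 16-39 12-42 3-46-2-17-4-24-18-39-39-6-12-5-13-4-18-2-17 2-34 3-15 6-18"/></g><g data-elev="1100"><path d="M258 591l-2-15 2-3 34-12 4-3 2-3-3-4-7-5-45-18-22-62-8-38 1-36 4-21 11-18 6-12 3-21-3-17-15-15 4-2 24-9 31-32 18-13 18-6 26-2 29-27 19-23-41 25-33 14-15 9-9 2-15-1-42 2-103-1-30 4-38 9-18-13-28-26"/><path d="M529 591l-36-66-52-117-19-33-15-16-18-11-24-8-30-5-8 7-12 18-12 23-9 21-6 27 0 13 2 14 7 19 10 18 13 17 19 19 11 7 22 8 23 10 31 20 0 2-9 0-51-11-3 2 7 7 27 15"/><path d="M591 388l-18-19-22-17-26-15-25-10-21-4-19 1-13 6-5 6-3 6-1 8 2 9 9 18 19 19 24 18 27 13 29 9 25 3 18-5"/><path d="M17 267l5 3 0 3-5 14"/><path d="M438 17l1 34 2 4 14-23 16-15"/><path d="M524 17l30 21 37 20"/></g><g data-elev="1150"><path d="M156 566l89-1 10-5 3-5 1-3-3-4-9-6-14-6-9-2-102-6-9 3-6 6-2 6 0 8 3 7 6 5 9 2z"/><path d="M17 521l12 4 13 1 17-3 18-6 13-7 11-8 7-8 4-11 1-10-3-12-8-14-8-7-8-4-9-1-38 3-4-1 58-30 47-27 70-33 6-5 3-6 1-7-1-6-2-6-5-6-6-3-8-2-10 2-37 10-59 21-17 10-37 26-21 10"/><path d="M557 426l12 0 9-2 6-5 3-6-1-9-3-9-16-20-25-18-29-13-13-3-11-1-9 2-7 5-5 9 1 10 8 14 12 13 15 13 18 10 18 7z"/><path d="M19 348l5 0 45-22 15-11 25-21 16-9 24-11 63-23 7-5-11-1-28-1-48 2-30 6-24 9-19 13-14 16-13 24z"/></g><g data-elev="1200"><path d="M123 548l6 0 0-2-6 0z"/><path d="M544 413l17 0 5-2 4-4 0-6-1-6-10-14-17-13-20-10-18-3-7 1-5 3-3 6 1 7 4 8 7 9 20 15z"/><path d="M89 369l13-3 14-7-2-1-9 2-10 5z"/></g><g data-elev="1250"><path d="M532 393l10 1 2-2 0-3-4-6-7-5-9-3-5 2-1 3 3 5z"/></g>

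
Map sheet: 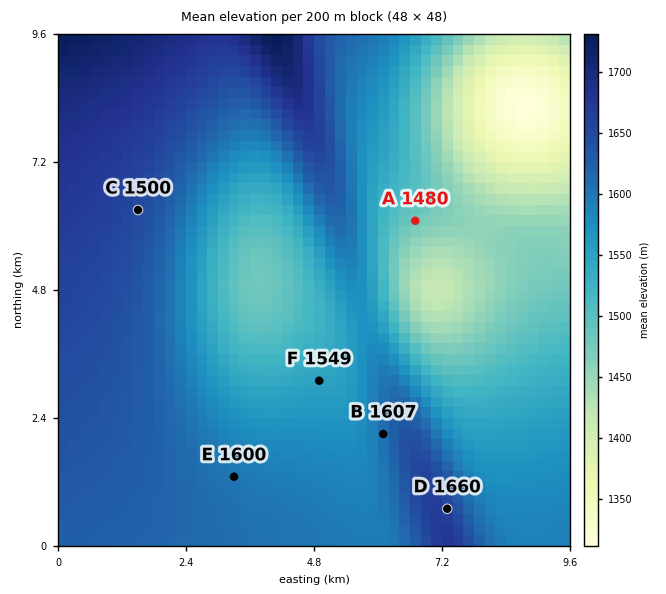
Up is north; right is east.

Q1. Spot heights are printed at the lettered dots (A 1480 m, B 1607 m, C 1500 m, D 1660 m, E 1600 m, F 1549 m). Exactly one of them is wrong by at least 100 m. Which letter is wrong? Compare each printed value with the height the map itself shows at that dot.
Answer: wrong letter C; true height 1650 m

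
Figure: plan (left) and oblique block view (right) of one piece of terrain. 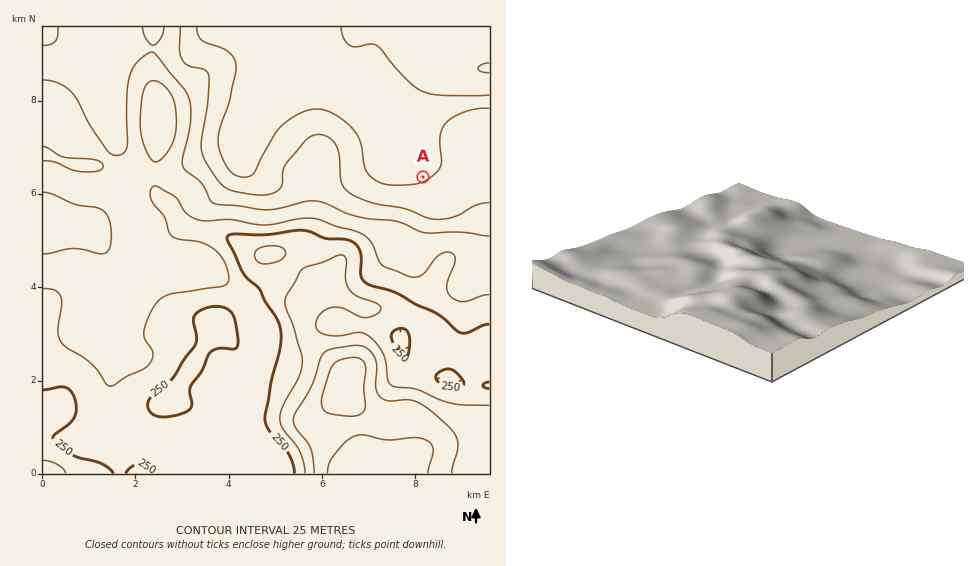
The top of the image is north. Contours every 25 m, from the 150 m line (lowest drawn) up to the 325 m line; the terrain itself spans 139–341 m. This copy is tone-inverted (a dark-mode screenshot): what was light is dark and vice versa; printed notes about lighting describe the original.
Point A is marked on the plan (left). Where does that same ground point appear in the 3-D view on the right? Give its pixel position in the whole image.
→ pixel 872 289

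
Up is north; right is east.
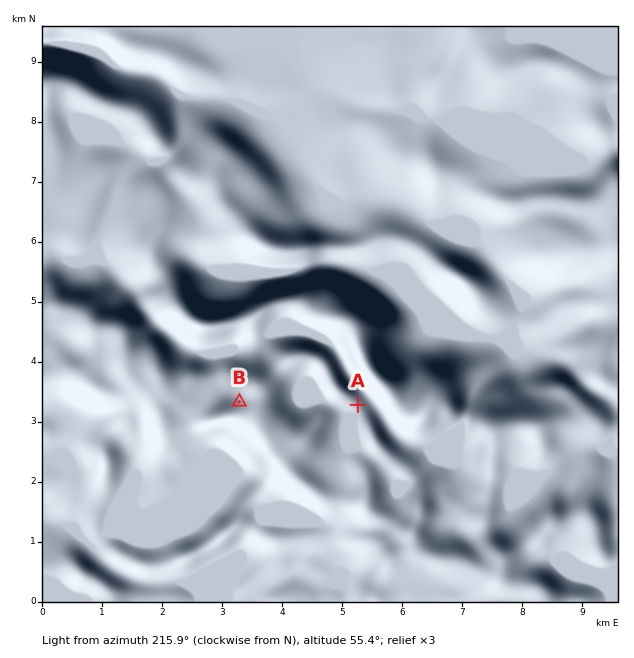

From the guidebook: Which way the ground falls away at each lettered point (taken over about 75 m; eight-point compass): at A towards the E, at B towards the NW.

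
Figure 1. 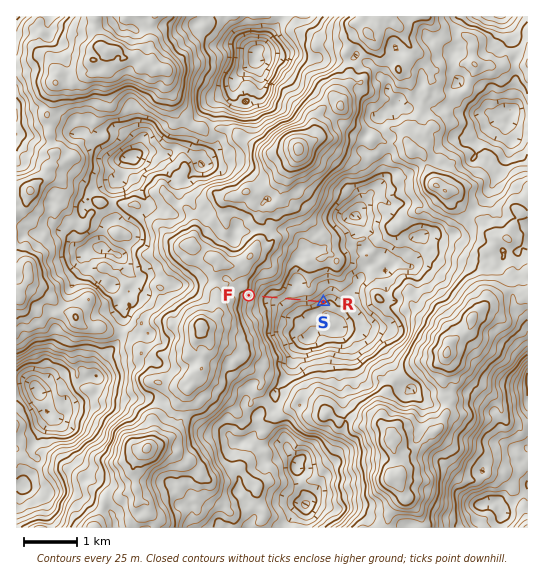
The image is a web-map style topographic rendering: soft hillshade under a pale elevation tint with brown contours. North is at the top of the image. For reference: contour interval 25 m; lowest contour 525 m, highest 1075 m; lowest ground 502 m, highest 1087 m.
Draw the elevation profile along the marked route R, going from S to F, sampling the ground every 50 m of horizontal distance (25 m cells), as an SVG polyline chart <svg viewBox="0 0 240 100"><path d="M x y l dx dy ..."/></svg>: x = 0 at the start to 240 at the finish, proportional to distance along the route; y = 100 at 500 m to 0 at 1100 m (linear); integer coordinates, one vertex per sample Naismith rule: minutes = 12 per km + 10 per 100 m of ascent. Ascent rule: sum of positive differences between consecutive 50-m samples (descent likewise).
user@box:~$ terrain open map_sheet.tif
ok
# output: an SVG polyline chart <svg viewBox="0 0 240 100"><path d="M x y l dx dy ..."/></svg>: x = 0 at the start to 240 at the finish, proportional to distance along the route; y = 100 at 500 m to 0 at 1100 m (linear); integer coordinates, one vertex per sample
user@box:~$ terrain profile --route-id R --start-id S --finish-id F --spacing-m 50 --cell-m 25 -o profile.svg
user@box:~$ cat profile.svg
<svg viewBox="0 0 240 100"><path d="M0 78l9-1 8-2 9-1 8-2 9-1 8-1 9 0 8 0 9-1 8-1 9-1 8 0 9 0 9 0 8-1 9-1 8-1 9-1 8 0 9-1 8-2 9-1 8-2 9-2 8-3 9-4 9-3 8-2 1 0"/></svg>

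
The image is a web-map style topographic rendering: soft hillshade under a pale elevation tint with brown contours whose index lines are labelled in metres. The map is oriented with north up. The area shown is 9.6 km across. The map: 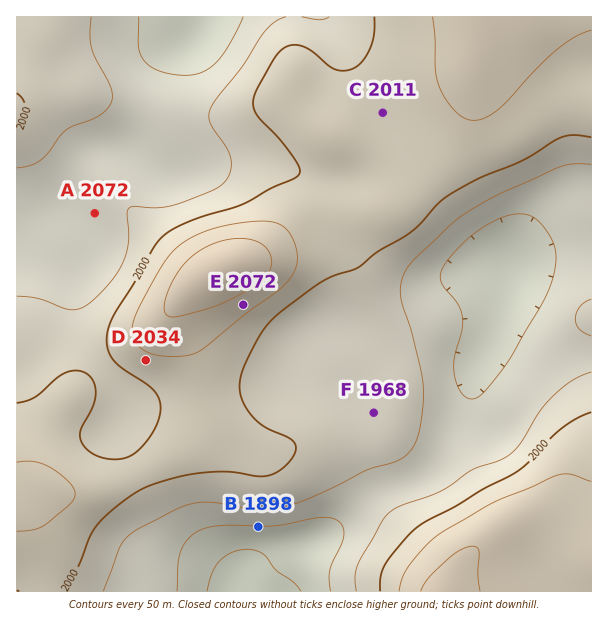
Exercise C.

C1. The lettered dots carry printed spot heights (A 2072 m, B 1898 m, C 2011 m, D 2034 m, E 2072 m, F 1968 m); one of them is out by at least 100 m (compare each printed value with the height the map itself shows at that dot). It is A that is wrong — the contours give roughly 1922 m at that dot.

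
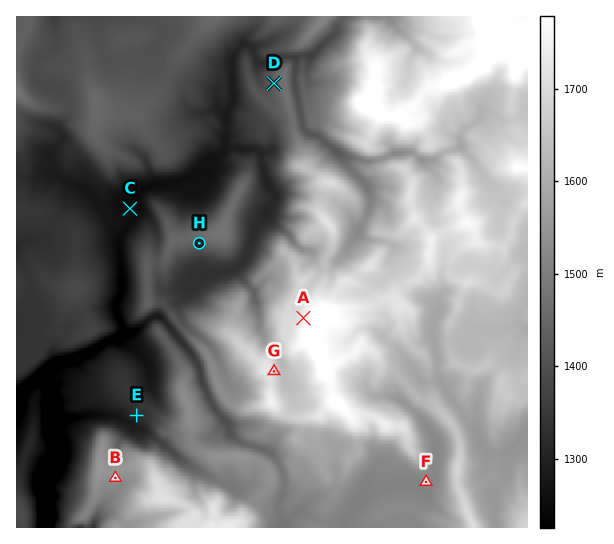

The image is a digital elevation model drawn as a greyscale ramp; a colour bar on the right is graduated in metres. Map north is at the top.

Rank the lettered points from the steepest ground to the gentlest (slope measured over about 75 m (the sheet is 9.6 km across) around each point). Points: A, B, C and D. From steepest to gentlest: A D B C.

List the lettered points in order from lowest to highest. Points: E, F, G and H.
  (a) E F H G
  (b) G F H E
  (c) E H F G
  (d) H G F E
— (c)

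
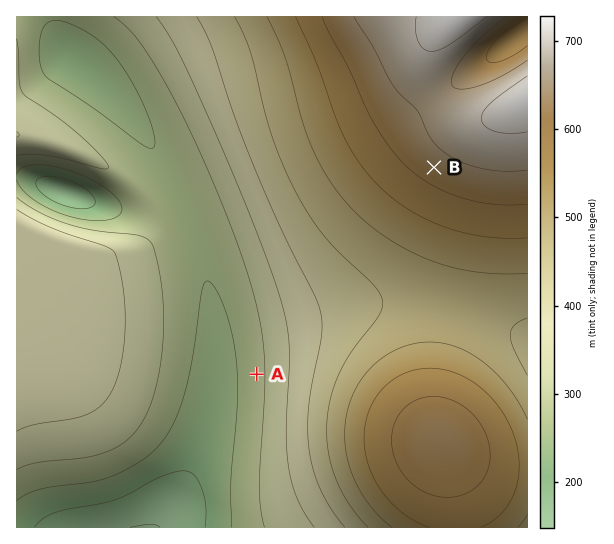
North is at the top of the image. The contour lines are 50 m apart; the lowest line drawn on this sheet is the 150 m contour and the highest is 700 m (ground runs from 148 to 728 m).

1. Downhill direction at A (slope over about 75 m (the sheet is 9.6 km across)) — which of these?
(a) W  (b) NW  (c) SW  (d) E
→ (a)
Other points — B SW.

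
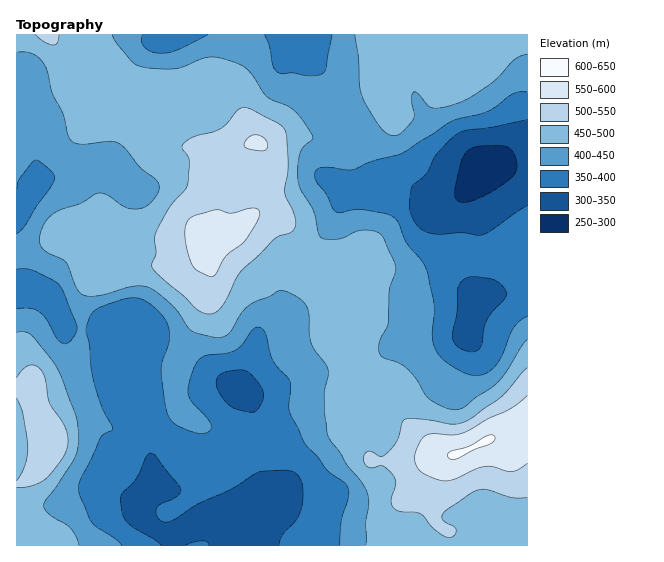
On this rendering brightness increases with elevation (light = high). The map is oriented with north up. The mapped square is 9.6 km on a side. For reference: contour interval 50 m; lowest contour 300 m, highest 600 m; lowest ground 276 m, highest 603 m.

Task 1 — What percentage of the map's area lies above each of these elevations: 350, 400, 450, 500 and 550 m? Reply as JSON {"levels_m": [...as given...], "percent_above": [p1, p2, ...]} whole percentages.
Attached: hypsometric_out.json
{"levels_m": [350, 400, 450, 500, 550], "percent_above": [91, 69, 45, 14, 3]}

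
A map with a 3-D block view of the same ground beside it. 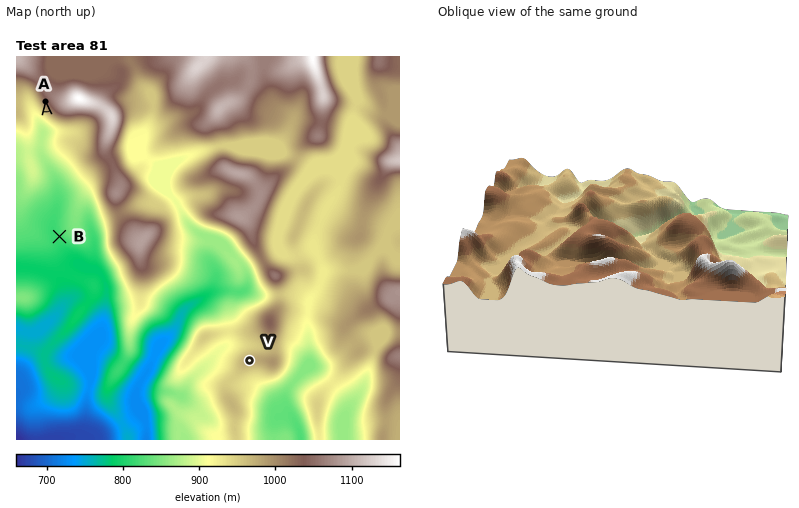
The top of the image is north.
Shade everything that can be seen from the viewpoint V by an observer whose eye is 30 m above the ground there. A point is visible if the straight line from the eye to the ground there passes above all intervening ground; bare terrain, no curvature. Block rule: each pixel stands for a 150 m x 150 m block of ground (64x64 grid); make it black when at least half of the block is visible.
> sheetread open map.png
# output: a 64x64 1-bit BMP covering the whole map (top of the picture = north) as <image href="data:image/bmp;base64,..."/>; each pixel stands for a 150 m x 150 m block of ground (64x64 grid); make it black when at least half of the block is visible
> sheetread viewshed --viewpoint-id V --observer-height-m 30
<image width="64" height="64" href="data:image/bmp;base64,Qk0+AgAAAAAAAD4AAAAoAAAAQAAAAEAAAAABAAEAAAAAAAACAAATCwAAEwsAAAIAAAAAAAAA////AAAAAAD/AAAgD//gOD+AACAP/+A8P4AAIAX/wDw/gAAQAf/APD/AADAH/8A8IcEAMA//4DwDwABgH//gPAPAAOA/g+A8A8AAED+A8B4DgAAb/4AADwcAAB//wAAPBwAAH//gAA8OAAAP/+ABDw4AAA//4AOPzgAAB//gB4f/AAAD/+APh/MAEAH/4B+D4QAQAf/gPgPgABAAP+A+AeAAGAABwH+D4AAYAAAAP+fwAAwAAAA///AADgAAAB//8AAPAAAAH/xwAA/gAAAPnGAAD/wAAAccAAAP/wBwBhgAAA//gOACGAAAD//9wAGYAAAP//+AAPgAAA///4AA+AAAD///gAB4AAAH//8AAGcAAAf//wAABwAAA///AAADAAAA//+AAAEAAAB//4AAAAAAAD/hwAAAAAAAfADAAAAAAAA4AEAAAAAAADAAYAAAAAAAeAAgAAAAAACYABAAAAAAAIAAAAAAAAABgAAAAAAAAAMAAAAAAQAAAwAAAAABAAAHgAAAAAAAAA+AAAAAAAABmMAAAAAAAAH4QAAAAAAAAfgAAAAAAAAA+AAAAAAAAAD8AAAAAAAAAPwAAAAAAAB4PGAAAAAAAHg8cAAAAAAAAHw4AAAAAAAA/DgAAAAAAAB+HAACAAAAAH8MAAfAAAAAPwYAB8AAAAAfAAAHwAAAABgAAAPAAA=="/>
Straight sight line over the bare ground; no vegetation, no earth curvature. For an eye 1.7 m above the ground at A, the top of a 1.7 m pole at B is visible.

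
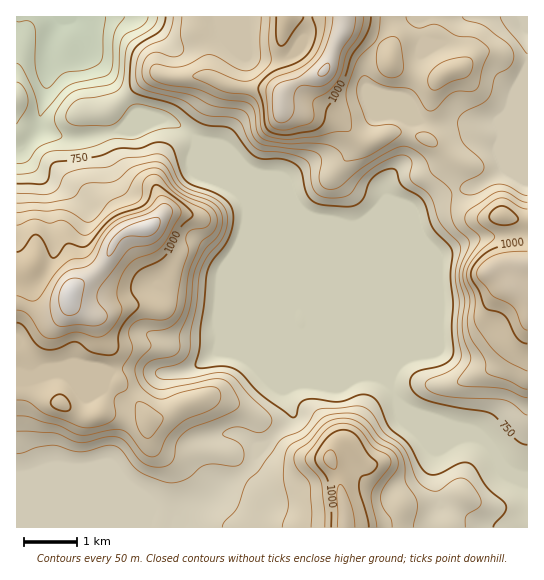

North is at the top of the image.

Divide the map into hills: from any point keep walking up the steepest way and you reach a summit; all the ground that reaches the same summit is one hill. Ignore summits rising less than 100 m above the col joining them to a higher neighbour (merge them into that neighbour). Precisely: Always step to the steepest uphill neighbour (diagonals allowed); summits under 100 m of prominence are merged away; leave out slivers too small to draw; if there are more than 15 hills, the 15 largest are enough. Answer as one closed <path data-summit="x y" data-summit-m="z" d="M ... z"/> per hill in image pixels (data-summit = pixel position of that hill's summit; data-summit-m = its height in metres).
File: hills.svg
<path data-summit="70 294" data-summit-m="1184" d="M59 16l-43 1 0 510 162 1-1-11 5-6 28-12 16-16 20-12 7-9 6-12 33-32 0-7-8-24-41-98 0-54 4-16 42 103 9 10 7 0 4-5 0-14-44-104-78-78-16-10-9-2-16 4-17 8-7-2-43 10-21-3-12-4-6-5 0-13 7-24 1-41 5-16 8-14z"/><path data-summit="325 70" data-summit-m="1158" d="M527 16l-466 0 0 3-8 14-5 16-1 41-7 24 0 13 6 5 12 4 21 3 43-10 7 2 30-12 8 1 20 11 52 52 18 13 56 23 21 2 11 4 12 0 10-5 20 0 56-25 32-8 30-18 23-55z"/><path data-summit="345 527" data-summit-m="1075" d="M267 211l42 102 0 14-4 5-7 0-7-7-44-106-4 16 0 54 41 98 8 24 0 7-33 32-6 12-7 9-20 12-16 16-28 12-5 6 2 10 348 1 1-51-10-1-11-5-8-9-7-13-13-12-61-22-21-13-45-107z"/><path data-summit="527 265" data-summit-m="1094" d="M527 115l-22 54-30 18-32 8-56 25-20 0-10 5-12 0-40-9-56-23 103 102 45 107 21 13 61 22 13 12 7 14 8 8 11 5 10-1z"/>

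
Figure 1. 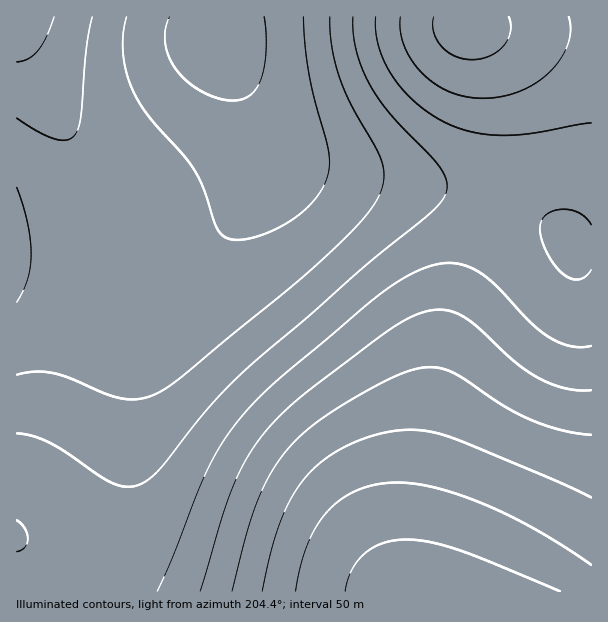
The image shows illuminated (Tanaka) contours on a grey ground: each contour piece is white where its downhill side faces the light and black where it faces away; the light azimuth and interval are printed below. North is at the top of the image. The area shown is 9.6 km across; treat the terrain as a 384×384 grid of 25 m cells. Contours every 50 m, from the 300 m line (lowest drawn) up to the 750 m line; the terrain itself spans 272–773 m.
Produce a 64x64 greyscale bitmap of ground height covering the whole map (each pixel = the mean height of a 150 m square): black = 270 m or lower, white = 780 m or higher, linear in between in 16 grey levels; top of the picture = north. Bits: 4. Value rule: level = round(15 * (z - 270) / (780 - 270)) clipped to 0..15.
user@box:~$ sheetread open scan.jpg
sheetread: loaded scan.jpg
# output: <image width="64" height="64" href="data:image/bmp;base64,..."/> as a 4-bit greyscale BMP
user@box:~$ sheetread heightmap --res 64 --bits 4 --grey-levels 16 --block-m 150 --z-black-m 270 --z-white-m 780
<image width="64" height="64" href="data:image/bmp;base64,Qk12CAAAAAAAAHYAAAAoAAAAQAAAAEAAAAABAAQAAAAAAAAIAAATCwAAEwsAABAAAAAAAAAAAAAAABEREQAiIiIAMzMzAERERABVVVUAZmZmAHd3dwCIiIgAmZmZAKqqqgC7u7sAzMzMAN3d3QDu7u4A////AJmZmZmZmZmIiId2ZlVEMzIiEREQAAAAAAAAAAARERESmZmZmZmZmZiIh3dmVUQzMiIREREAAAAAAAABEREREiKIiZmZmZmZmYiHd2ZVREMyIhERERAAAAAAEREREREiIoiImZmZmZmZiIh3ZlVUQzIiIRERERAAERERERERIiIiiIiJmZmZmZmYiHdmZVRDMyIhERERERERERERESIiIiOIiJmZmZmZmZiId3ZlVEMzIiIREREREREREREiIiIjM4iImZmZmZmZmIiHdmVURDMiIiERERERERESIiIiIjMziIiZmZmZmZmZiId2ZVVEMzIiIhEREREREiIiIiIzMzOIiZmZmZmZmZmIh3dmVUQzMyIiIiEREiIiIiIiMzMzM4iZmZmZmZmZmZiId2ZVREMzIiIiIiIiIiIiIjMzMzM0iZmZmZmaqpmZmIh3ZmVURDMzIiIiIiIiIiIzMzMzNESZmZmZmqqqqZmZiHd2ZVREMzMyIiIiIiIjMzMzMzRERJmZmZmqqqqqmZmIh3ZlVURDMzMzIiIjMzMzMzNEREREmZmZmqqqqqqpmYiHd2ZVVEQzMzMzMzMzMzMzRERERESZmZqqqqqqqqqZmIh3ZmVUREQzMzMzMzMzM0REREREVZmZqqqqqqqqqpmZiHd2ZVVEREQzMzMzMzRERERERVVVmqqqqqqqqqqqqZmIh3ZmVVVERERDMzREREREREVVVVWqqqqqqqu7qqqqmZiHd2ZlVVRERERERERERERVVVVVVaqqqqqru7u7qqqZmYh3dmZVVVREREREREREVVVVVVZmqqqqq7u7u7u6qqmZiId3ZmVVVVRERERERFVVVVVmZmaqqru7u7u7u7uqqpmYiHd2ZmVVVVRERERVVVVVZmZmZru7u7u7u7u7u7qqqZmIh3dmZlVVVVVVVVVVVWZmZmZmu7u7u7u7u7u7u6qqmZiId3dmZlVVVVVVVVVWZmZnd3e7u7u7u7vMu7u7uqqpmYiHd3ZmZlVVVVVVVmZmZ3d3d7u7u7u8zMzMy7u7qqqZmIiHd2ZmZlVVVVVmZmd3d3d3u7u7vMzMzMzMu7u6qqmZiIh3d2ZmZlVVZmZmd3d3iIjMzMzMzMzMzMzMu7u6qpmZiId3dmZmZmZmZmd3d4iIiMzMzMzMzMzMzMzLu7uqqZmYiHd3ZmZmZmZmd3d4iIiIzMzMzMzMzMzMzMy7u7qqqZmIiHd3ZmZmZmd3eIiIiZnMzMzMzMzMzMzMzMu7u6qqmZiIh3d3ZmZmd3eIiImZmczMzMzMzMzMzMzMzMu7uqqpmYiId3d3d3d3d4iImZmZzMzMzMzMzMzMzMzMzLu7uqqZmYiHd3d3d3d4iImZmZnczMzMzMzMzMzMzMzMy7u7qqmZmIiHd3d3eIiImZmZmd3MzMzMzMzMzMzMzMzMu7u6qpmZiIiHd3eIiImZmZqq3czMzMzMzMzMzMzMzMzMu7uqqpmYiIiIiIiImZmZqqrdzMzMzMzMzMzMzMzMzMzLu7qqqZmYiIiIiImZmZqqqt3MzMzMzMzMzMzd3MzMzMy7u6qqmZmYiIiImZmZqqqq3czMzMzMzMzMzN3d3MzMzMu7uqqpmZmZiZmZmZqqqqrdzMzMzMzMzMzM3d3d3MzMzLu7qqqZmZmZmZmZmqqqqt3MzMzMzMzMzMzd3d3d3MzMy7u6qqqZmZmZmZmqqqqq3czMzMzMzMzMzN3d3d3d3MzMu7uqqqmZmZmZmaqqqqrdzMzMzMzMzMzM3d3d3d3dzMzLu7qqqqmZmZmaqqqqqtzMzMzMzMzMzMzd3d3d3d3czMy7u6qqqpmZmZqqqqqq3MzMzMzMzMzMzN3d3d3d3d3MzMu7uqqqqpmZmaqqqqrczMzMzMzMzMzM3d3d3d3d3dzMy7u6qqqqmZmZmZqpmczMzMu7zMzMzM3d3d3d3d3d3MzMu7uqqqqZmZmZmZmZzMzLu7vMzMzMzd3d3d3d3d3czMy7u6qqqZmZmZmZmZnMzLu7u8zMzMzd3d3d3d3d3d3MzLu6qqqZmZmZmZmZmczLu7u7zMzMzN3d3d3d3d3d3MzLu7qqqZmZmZmZmZmZzLu7u7vMzMzN3d3d3e7d3d3czMu7qqqZmZmZmZmZmZnLu7u7u8zMzN3d3d3u7u3d3dzMu7qqqZmZiIiIiIiImbu7u7u7zMzN3d3d7u7u7t3d3My7uqqZmYiIiIiIiIiIu7u7u7zMzN3d3e7u7u7u3d3My7uqqZmIiIiIiIiIiIi7u7u7vMzM3d3e7u7u7u7d3czLuqqZmIiHd3d3eIiIiLu7u7u8zM3d3e7u7u7u7t3dzLu6qZmIh3d3d3d3d4iIqqu7u7zMzd3e7u7u7u7u3dzMu6qZmId3d3d3d3d3d4iqqru7vMzd3e7u7u7u7u7d3Mu7qpmId3dmZmZmd3d3eKqqq7u8zN3e7u7u7u7u7t3cy7qpmId3ZmZmZmZnd3d3qqqru7zM3d7u7v///u7u3dzLuqmYh3ZmZlVmZmZnd3eqqqq7vMzd3u7v////7u7d3Mu6mYh3ZmZVVVVmZmd3d5qqqru8zd3u7u/////u7t3Mu6qZiHdmZVVVVVZmZnd3maqqu7zN3e7u/////+7u3cy7qpmHdmZVVVVVVWZmd3eZmqq7vMzd7u7v////7u7dzLuqmId2ZlVVVVVVZmZ3d5maqqu8zN3e7u/////u7t3Mu6qYh3ZmVVVVVVVmZnd3"/>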